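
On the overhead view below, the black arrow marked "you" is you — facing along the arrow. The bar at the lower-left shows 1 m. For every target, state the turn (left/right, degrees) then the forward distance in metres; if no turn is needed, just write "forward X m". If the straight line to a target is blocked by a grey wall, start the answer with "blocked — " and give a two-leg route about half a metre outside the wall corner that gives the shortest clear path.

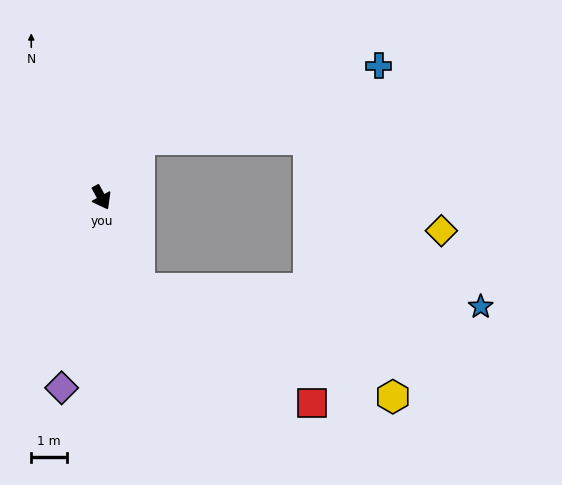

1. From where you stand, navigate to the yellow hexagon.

blocked — turn right 6°, forward 2.8 m, then turn left 44°, forward 7.7 m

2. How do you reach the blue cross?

blocked — turn left 118°, forward 1.9 m, then turn right 39°, forward 7.0 m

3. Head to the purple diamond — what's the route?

turn right 40°, forward 5.4 m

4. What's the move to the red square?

blocked — turn right 6°, forward 2.8 m, then turn left 34°, forward 5.8 m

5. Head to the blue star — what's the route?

blocked — turn right 6°, forward 2.8 m, then turn left 64°, forward 9.5 m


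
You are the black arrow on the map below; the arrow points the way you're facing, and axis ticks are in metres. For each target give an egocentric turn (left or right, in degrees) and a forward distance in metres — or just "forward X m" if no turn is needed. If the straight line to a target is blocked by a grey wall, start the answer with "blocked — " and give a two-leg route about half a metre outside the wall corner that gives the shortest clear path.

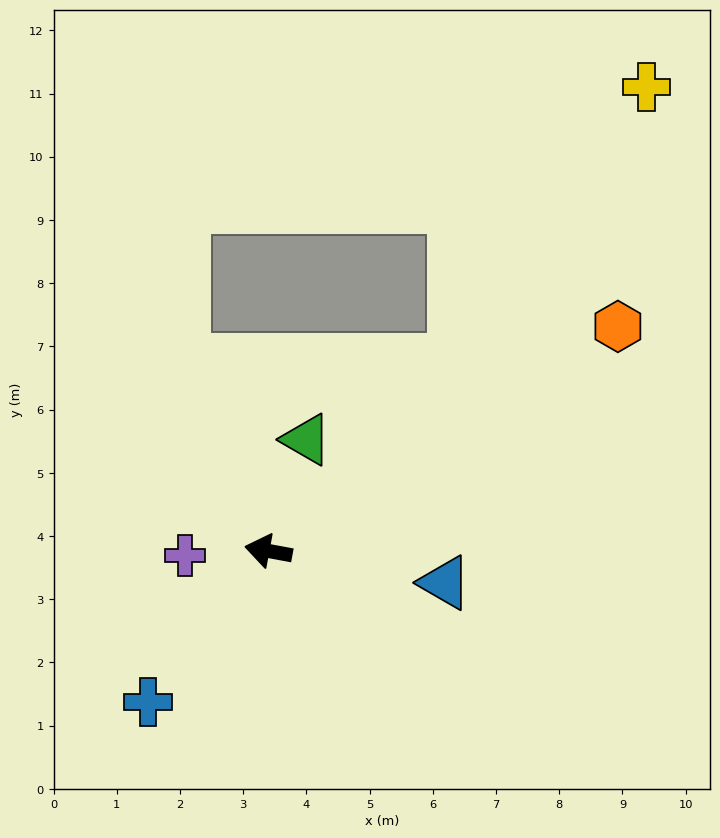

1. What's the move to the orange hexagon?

turn right 137°, forward 6.6 m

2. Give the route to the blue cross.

turn left 62°, forward 3.1 m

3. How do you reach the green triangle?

turn right 98°, forward 1.9 m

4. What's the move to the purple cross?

turn left 14°, forward 1.3 m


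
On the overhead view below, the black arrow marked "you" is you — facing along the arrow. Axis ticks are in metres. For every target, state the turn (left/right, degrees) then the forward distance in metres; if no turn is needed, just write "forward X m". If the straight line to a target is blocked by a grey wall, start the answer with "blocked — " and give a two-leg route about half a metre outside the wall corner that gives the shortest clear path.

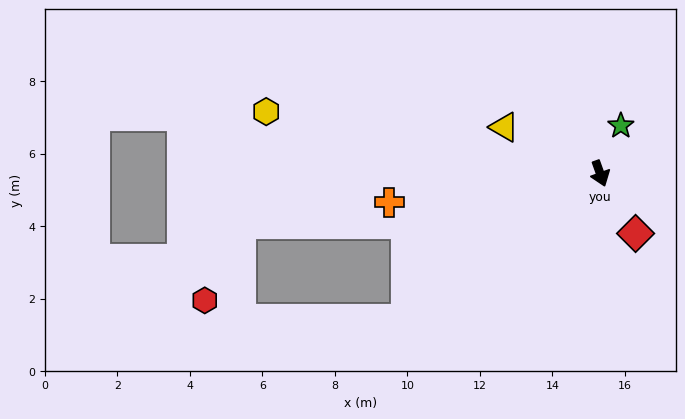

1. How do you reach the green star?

turn left 137°, forward 1.4 m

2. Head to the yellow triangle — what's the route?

turn right 136°, forward 2.9 m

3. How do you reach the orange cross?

turn right 102°, forward 5.9 m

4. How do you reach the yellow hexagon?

turn right 120°, forward 9.4 m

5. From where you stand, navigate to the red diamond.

turn left 11°, forward 1.9 m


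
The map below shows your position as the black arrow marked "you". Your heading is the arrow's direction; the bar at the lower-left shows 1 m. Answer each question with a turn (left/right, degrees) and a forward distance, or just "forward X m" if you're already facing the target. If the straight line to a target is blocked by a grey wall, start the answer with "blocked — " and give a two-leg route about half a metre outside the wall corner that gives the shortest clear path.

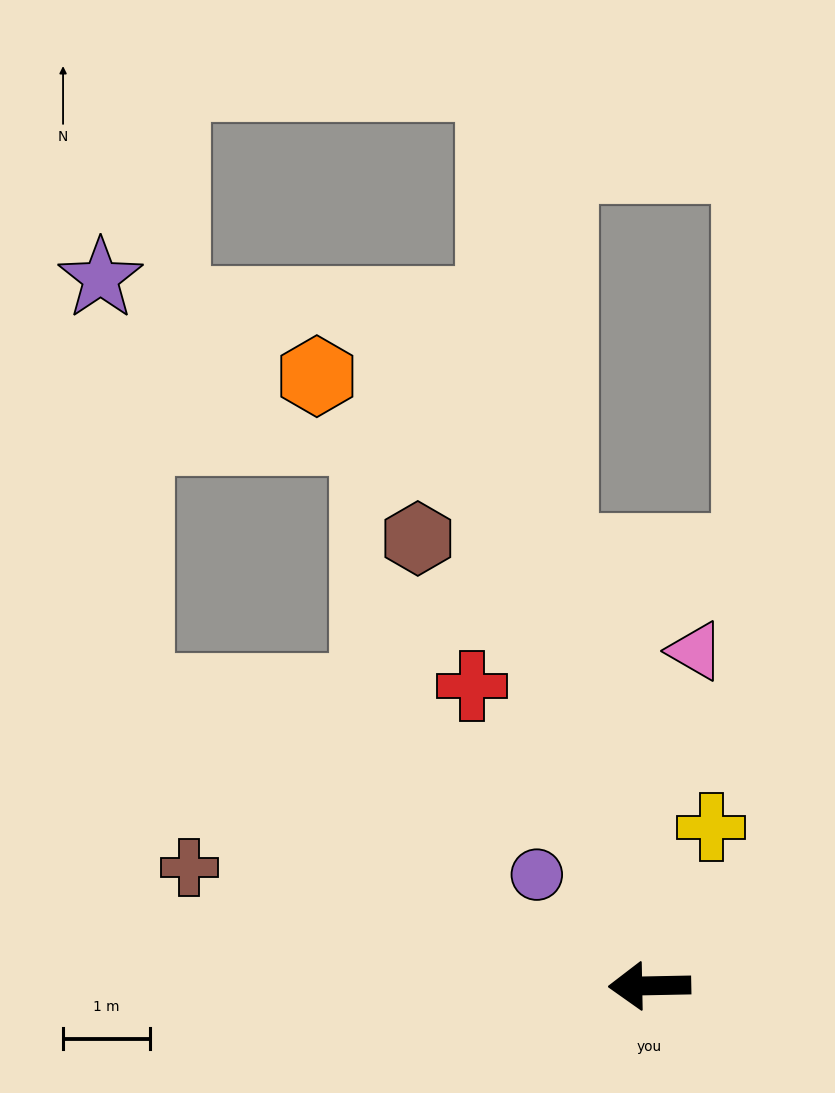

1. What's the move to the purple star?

blocked — turn right 31°, forward 6.8 m, then turn right 55°, forward 4.8 m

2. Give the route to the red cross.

turn right 60°, forward 4.0 m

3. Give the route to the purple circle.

turn right 46°, forward 1.8 m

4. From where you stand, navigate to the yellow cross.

turn right 112°, forward 2.0 m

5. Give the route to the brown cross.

turn right 16°, forward 5.5 m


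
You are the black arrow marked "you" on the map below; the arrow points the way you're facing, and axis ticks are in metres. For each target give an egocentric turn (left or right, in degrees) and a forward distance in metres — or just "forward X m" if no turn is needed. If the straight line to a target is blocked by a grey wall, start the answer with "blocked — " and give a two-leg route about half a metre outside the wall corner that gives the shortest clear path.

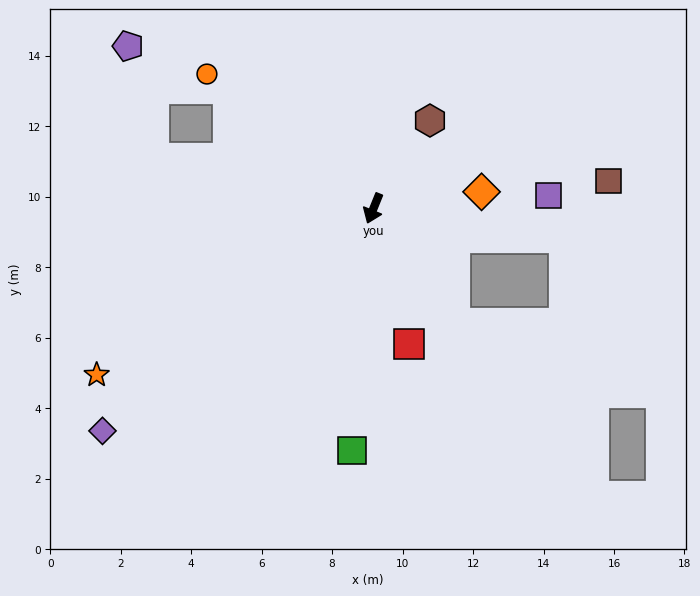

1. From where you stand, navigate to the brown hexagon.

turn left 169°, forward 3.0 m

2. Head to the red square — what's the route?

turn left 37°, forward 4.0 m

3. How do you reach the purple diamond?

turn right 29°, forward 10.0 m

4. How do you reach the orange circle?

turn right 107°, forward 6.1 m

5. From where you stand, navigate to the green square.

turn left 17°, forward 6.9 m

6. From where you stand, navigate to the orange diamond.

turn left 121°, forward 3.1 m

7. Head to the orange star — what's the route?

turn right 37°, forward 9.2 m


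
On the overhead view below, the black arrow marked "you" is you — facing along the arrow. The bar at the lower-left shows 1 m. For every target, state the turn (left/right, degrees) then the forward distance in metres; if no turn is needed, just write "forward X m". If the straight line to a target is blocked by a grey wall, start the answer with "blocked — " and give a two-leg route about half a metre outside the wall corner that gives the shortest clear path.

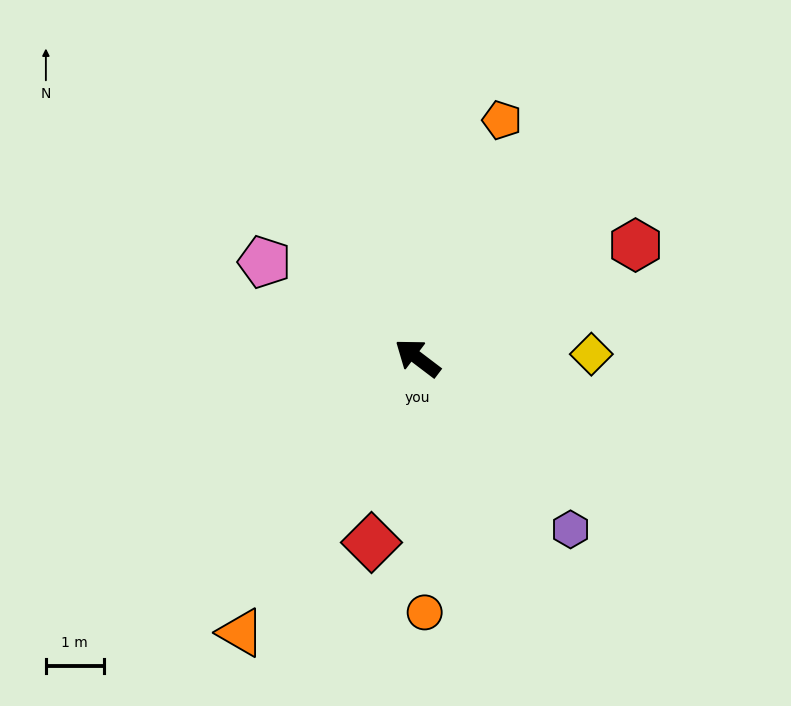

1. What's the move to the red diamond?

turn left 113°, forward 3.3 m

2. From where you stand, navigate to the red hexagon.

turn right 115°, forward 4.2 m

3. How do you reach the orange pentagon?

turn right 72°, forward 4.4 m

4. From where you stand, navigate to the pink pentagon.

turn left 5°, forward 3.1 m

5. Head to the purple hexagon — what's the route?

turn left 169°, forward 4.0 m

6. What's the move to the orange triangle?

turn left 94°, forward 5.6 m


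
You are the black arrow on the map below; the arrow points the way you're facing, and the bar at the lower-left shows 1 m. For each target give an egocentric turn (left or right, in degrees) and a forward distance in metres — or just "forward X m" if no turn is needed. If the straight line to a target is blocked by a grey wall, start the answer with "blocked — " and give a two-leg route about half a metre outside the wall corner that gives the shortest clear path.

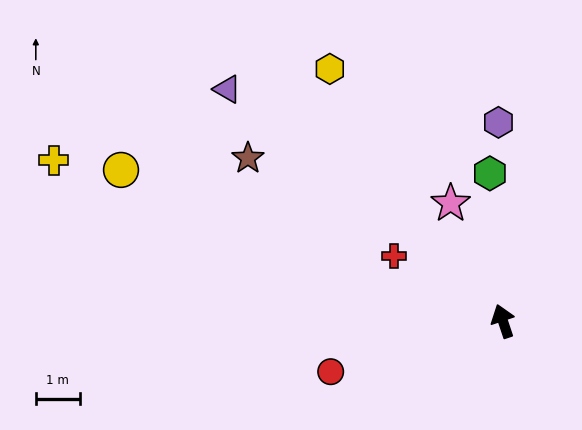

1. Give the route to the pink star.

turn left 5°, forward 2.9 m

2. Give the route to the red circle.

turn left 88°, forward 4.1 m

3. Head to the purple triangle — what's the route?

turn left 31°, forward 8.2 m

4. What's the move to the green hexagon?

turn right 13°, forward 3.4 m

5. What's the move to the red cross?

turn left 41°, forward 2.9 m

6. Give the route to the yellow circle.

turn left 50°, forward 9.4 m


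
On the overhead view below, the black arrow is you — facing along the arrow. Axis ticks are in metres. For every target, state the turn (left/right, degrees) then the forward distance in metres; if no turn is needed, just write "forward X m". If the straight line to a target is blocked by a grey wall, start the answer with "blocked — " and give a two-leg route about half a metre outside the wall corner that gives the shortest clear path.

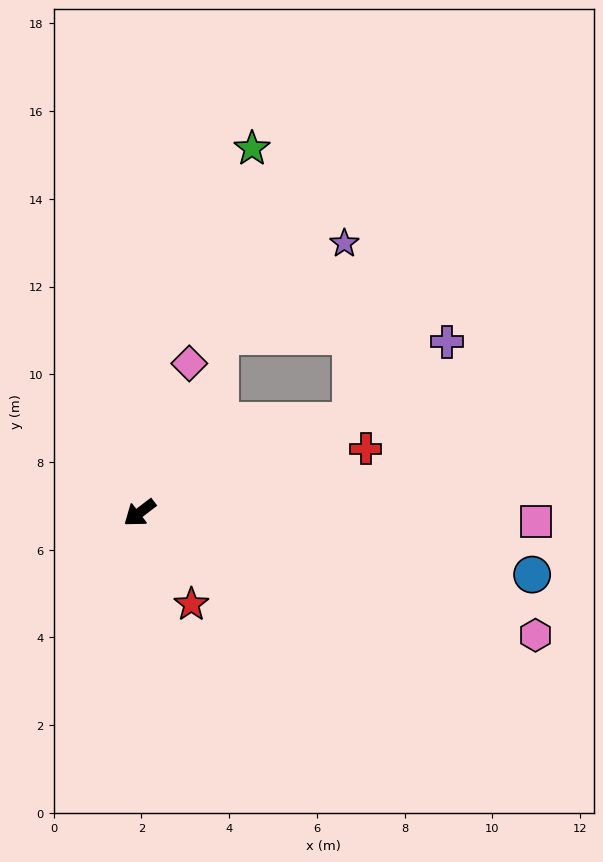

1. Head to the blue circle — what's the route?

turn left 134°, forward 9.1 m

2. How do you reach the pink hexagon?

turn left 125°, forward 9.4 m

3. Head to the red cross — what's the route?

turn left 158°, forward 5.4 m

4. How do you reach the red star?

turn left 82°, forward 2.4 m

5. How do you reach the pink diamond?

turn right 146°, forward 3.6 m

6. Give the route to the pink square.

turn left 141°, forward 9.0 m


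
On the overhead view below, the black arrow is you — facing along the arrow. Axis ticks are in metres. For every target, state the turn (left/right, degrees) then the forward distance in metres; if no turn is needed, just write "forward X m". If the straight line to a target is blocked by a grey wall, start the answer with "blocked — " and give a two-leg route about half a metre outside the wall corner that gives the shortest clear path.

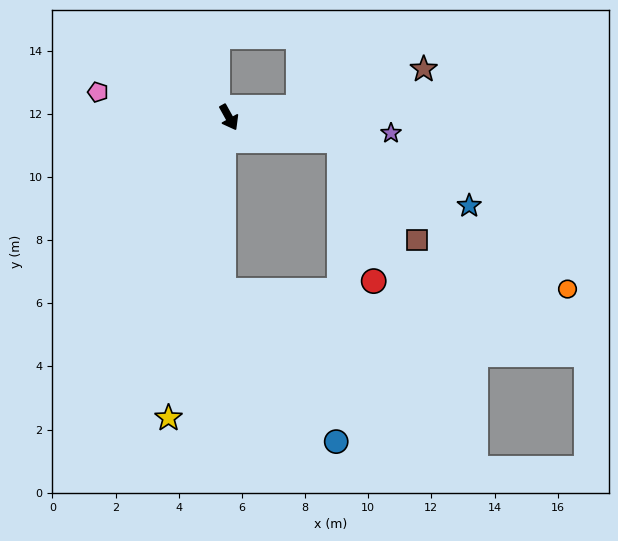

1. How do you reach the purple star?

turn left 55°, forward 5.2 m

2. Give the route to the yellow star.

turn right 40°, forward 9.7 m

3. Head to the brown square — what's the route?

blocked — turn left 49°, forward 3.6 m, then turn right 40°, forward 4.0 m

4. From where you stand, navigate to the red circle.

blocked — turn left 49°, forward 3.6 m, then turn right 65°, forward 4.6 m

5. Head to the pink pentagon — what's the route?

turn right 130°, forward 4.2 m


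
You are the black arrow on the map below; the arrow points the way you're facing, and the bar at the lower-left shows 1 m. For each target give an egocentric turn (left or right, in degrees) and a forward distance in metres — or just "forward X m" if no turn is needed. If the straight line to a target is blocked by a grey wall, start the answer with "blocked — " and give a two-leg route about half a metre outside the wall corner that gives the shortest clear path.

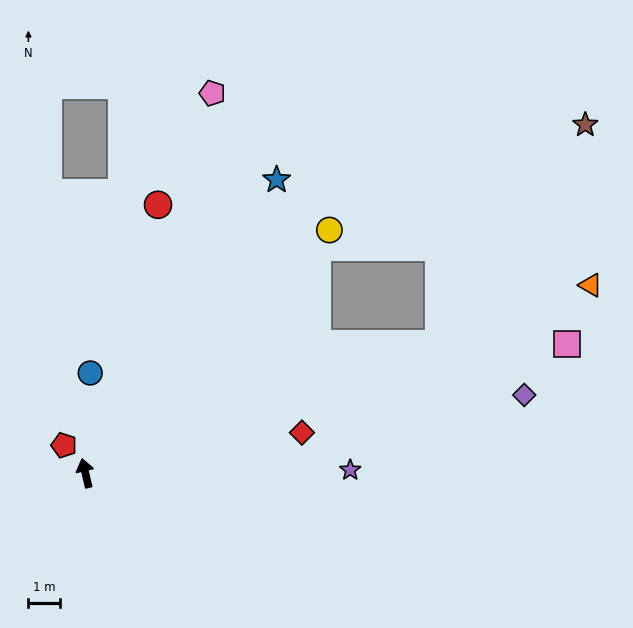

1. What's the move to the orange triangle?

turn right 83°, forward 16.9 m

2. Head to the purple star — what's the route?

turn right 102°, forward 8.3 m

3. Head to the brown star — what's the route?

blocked — turn right 83°, forward 11.8 m, then turn left 36°, forward 8.3 m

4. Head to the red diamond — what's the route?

turn right 93°, forward 6.9 m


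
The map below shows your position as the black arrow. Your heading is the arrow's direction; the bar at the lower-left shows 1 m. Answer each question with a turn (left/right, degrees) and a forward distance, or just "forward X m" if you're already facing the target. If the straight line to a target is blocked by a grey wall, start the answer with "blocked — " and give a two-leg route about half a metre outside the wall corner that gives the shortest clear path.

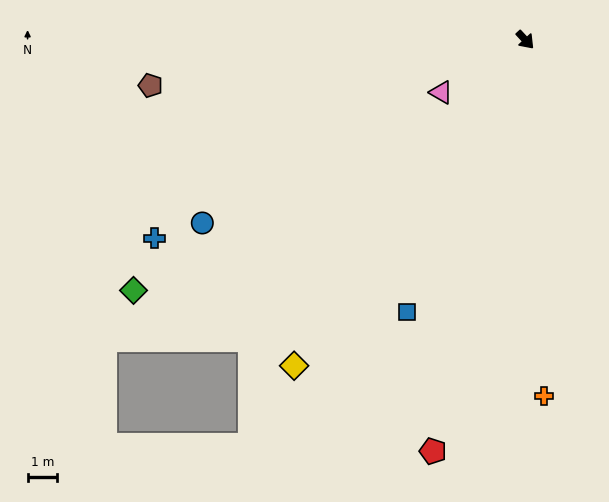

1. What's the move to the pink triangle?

turn right 101°, forward 3.3 m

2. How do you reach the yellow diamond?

turn right 78°, forward 13.4 m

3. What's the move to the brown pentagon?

turn right 126°, forward 12.7 m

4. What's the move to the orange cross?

turn right 40°, forward 12.0 m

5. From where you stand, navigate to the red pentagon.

turn right 55°, forward 14.2 m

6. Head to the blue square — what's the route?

turn right 66°, forward 10.0 m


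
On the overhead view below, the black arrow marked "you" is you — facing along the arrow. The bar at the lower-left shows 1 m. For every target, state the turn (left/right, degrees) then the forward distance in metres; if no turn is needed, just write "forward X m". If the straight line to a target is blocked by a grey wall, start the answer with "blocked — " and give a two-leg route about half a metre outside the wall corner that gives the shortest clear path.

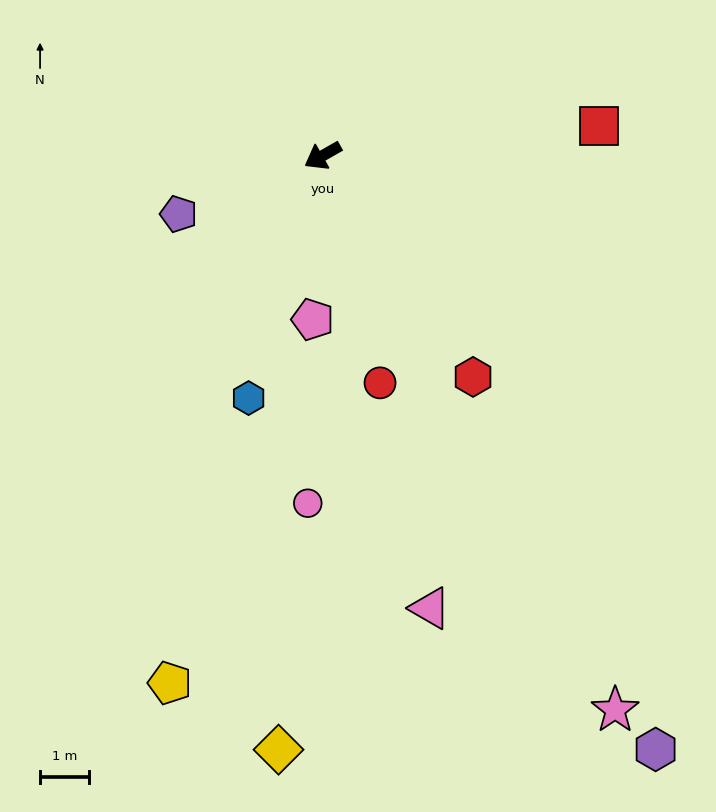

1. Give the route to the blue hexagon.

turn left 43°, forward 5.2 m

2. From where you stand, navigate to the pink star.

turn left 88°, forward 12.7 m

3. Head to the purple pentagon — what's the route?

turn right 8°, forward 3.2 m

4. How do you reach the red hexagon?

turn left 95°, forward 5.4 m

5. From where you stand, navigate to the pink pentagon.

turn left 57°, forward 3.3 m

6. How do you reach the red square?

turn left 157°, forward 5.6 m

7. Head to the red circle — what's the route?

turn left 75°, forward 4.8 m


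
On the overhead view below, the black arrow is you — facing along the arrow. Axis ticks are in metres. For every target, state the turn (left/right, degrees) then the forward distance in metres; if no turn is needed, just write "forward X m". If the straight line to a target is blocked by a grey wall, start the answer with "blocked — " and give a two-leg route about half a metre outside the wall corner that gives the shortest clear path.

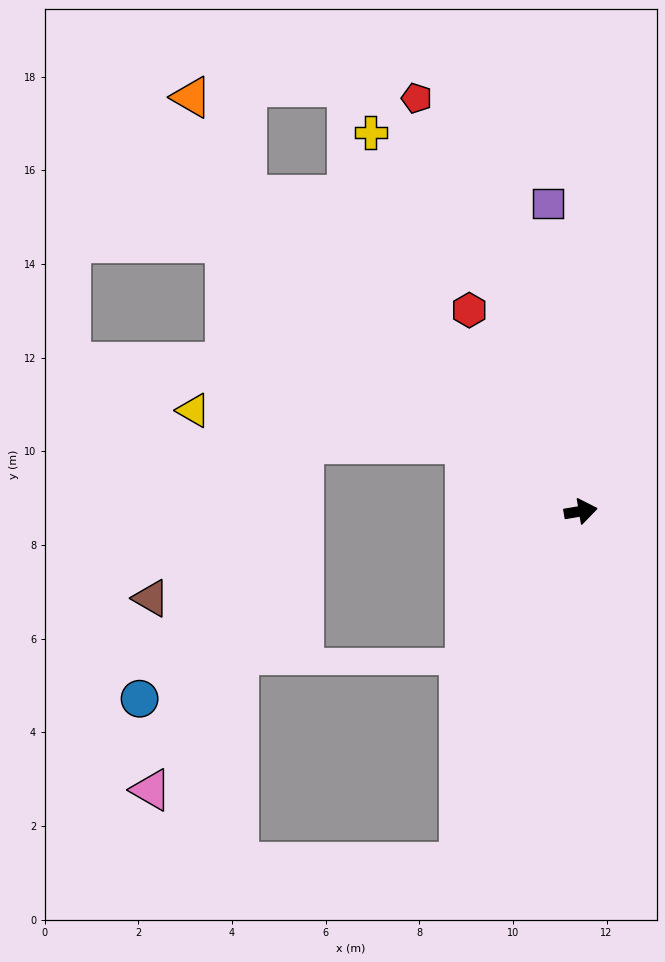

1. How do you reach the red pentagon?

turn left 102°, forward 9.5 m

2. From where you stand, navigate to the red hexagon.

turn left 109°, forward 4.9 m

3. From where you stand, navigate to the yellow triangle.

blocked — turn left 140°, forward 2.9 m, then turn left 23°, forward 5.8 m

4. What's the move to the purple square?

turn left 87°, forward 6.6 m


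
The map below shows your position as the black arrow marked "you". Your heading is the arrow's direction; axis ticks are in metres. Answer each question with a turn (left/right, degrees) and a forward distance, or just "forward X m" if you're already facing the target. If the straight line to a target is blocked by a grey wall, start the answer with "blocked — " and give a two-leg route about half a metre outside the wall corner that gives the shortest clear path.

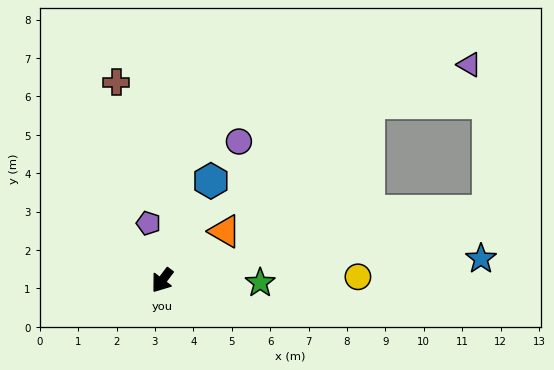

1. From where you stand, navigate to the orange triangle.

turn left 165°, forward 2.1 m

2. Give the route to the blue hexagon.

turn right 169°, forward 2.9 m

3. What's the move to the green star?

turn left 126°, forward 2.6 m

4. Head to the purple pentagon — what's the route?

turn right 130°, forward 1.5 m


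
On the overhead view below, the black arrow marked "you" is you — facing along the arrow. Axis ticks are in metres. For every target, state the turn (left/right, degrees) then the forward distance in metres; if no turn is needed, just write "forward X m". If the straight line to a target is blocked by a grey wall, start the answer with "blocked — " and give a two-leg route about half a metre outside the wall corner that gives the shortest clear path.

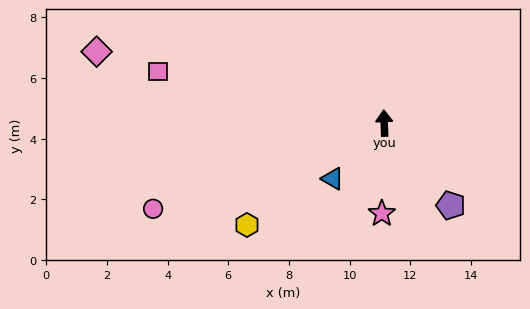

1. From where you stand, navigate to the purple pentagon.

turn right 143°, forward 3.5 m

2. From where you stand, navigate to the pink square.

turn left 75°, forward 7.6 m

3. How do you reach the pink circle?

turn left 108°, forward 8.1 m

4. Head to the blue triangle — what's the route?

turn left 135°, forward 2.5 m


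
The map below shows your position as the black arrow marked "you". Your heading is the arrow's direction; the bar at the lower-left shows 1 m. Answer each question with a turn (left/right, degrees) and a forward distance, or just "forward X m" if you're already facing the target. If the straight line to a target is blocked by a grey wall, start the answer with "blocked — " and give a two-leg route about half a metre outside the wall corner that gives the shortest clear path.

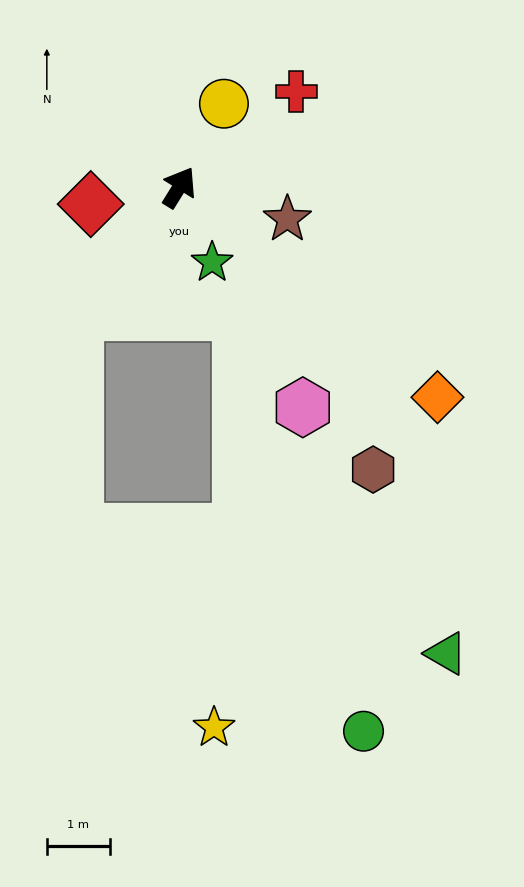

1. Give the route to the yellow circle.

turn left 4°, forward 1.5 m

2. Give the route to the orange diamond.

turn right 97°, forward 5.3 m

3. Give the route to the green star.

turn right 125°, forward 1.3 m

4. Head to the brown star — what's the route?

turn right 75°, forward 1.8 m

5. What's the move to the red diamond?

turn left 133°, forward 1.4 m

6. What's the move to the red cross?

turn right 19°, forward 2.4 m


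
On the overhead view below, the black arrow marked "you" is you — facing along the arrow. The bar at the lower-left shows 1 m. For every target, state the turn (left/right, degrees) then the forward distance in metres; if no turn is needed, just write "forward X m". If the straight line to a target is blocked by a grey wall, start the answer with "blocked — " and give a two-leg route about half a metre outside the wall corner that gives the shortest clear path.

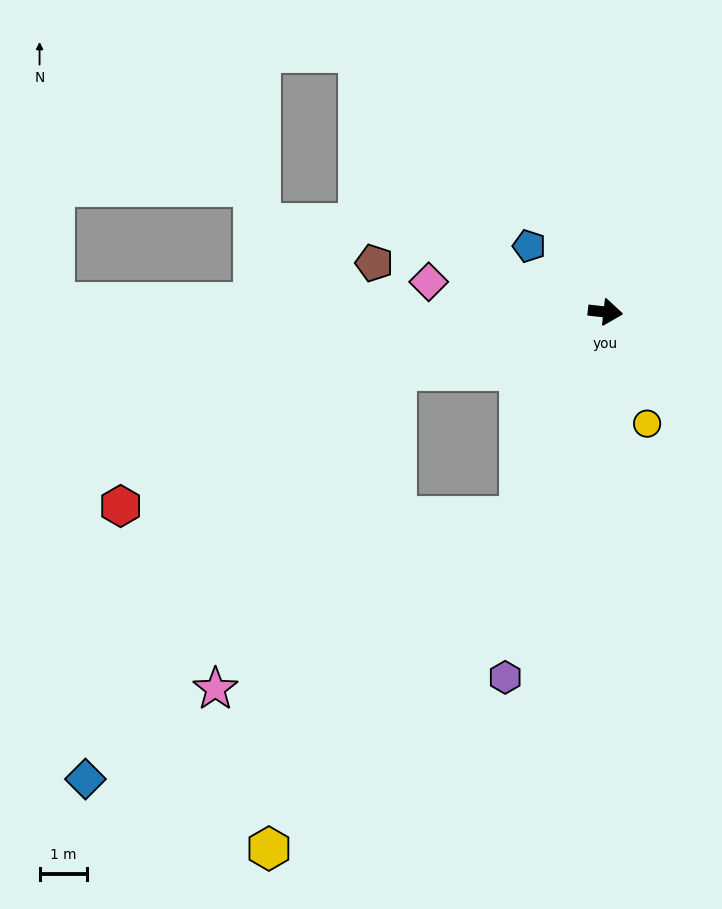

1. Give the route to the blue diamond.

blocked — turn right 158°, forward 4.6 m, then turn left 37°, forward 10.8 m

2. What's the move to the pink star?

blocked — turn right 106°, forward 4.7 m, then turn right 38°, forward 7.3 m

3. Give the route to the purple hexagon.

turn right 99°, forward 8.0 m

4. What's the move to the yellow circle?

turn right 63°, forward 2.5 m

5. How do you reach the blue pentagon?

turn left 146°, forward 2.1 m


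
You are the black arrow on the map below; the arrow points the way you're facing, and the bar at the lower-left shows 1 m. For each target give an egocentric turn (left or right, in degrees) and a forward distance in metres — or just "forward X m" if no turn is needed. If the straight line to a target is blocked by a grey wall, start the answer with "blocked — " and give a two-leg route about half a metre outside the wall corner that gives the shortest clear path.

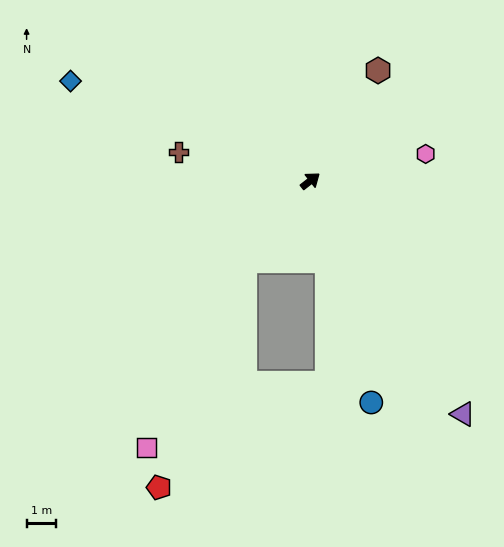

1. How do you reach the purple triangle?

turn right 95°, forward 9.4 m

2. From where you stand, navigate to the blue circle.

turn right 113°, forward 7.8 m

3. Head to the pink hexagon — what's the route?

turn right 25°, forward 4.0 m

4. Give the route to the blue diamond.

turn left 119°, forward 8.8 m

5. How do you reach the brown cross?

turn left 130°, forward 4.6 m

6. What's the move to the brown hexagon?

turn left 20°, forward 4.4 m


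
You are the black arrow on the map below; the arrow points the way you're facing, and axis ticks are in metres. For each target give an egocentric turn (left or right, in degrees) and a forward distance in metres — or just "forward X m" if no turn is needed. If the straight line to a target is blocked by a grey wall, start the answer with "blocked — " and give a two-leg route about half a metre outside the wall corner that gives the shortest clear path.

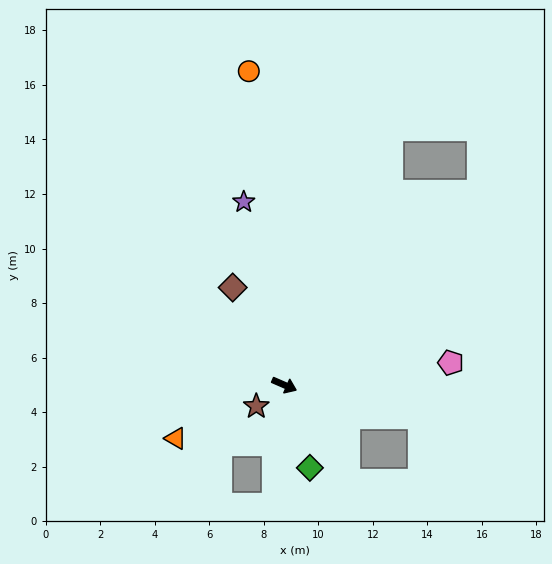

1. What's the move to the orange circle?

turn left 120°, forward 11.6 m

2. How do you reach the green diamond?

turn right 49°, forward 3.2 m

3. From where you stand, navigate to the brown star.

turn right 119°, forward 1.3 m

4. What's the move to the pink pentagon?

turn left 31°, forward 6.2 m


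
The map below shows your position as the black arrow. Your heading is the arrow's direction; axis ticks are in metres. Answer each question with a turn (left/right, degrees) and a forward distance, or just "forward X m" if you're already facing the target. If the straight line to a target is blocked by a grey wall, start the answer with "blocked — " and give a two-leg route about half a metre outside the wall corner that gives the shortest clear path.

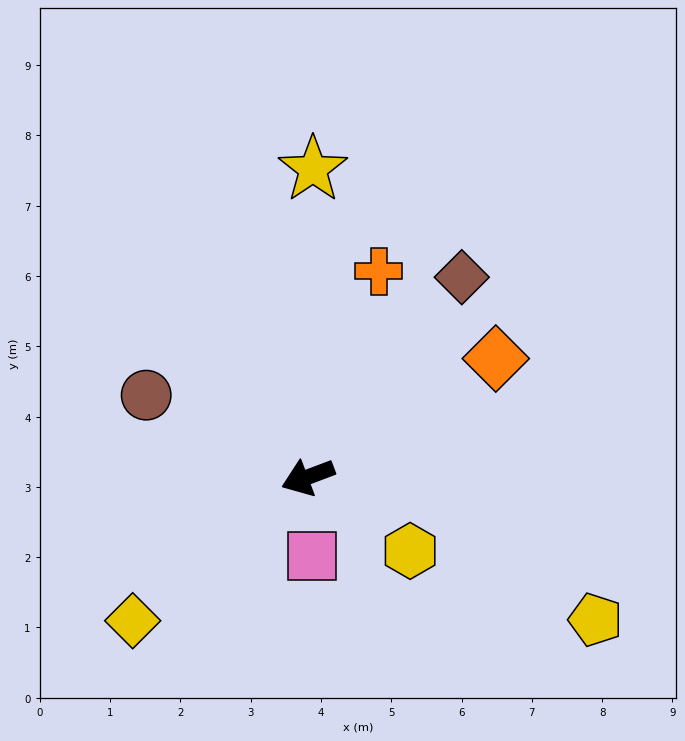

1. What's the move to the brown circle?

turn right 48°, forward 2.6 m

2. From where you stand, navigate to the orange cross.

turn right 130°, forward 3.1 m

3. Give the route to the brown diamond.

turn right 148°, forward 3.6 m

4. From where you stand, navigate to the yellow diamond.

turn left 19°, forward 3.2 m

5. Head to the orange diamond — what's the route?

turn right 168°, forward 3.2 m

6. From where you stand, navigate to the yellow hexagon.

turn left 123°, forward 1.8 m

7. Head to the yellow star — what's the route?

turn right 112°, forward 4.4 m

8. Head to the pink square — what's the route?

turn left 72°, forward 1.1 m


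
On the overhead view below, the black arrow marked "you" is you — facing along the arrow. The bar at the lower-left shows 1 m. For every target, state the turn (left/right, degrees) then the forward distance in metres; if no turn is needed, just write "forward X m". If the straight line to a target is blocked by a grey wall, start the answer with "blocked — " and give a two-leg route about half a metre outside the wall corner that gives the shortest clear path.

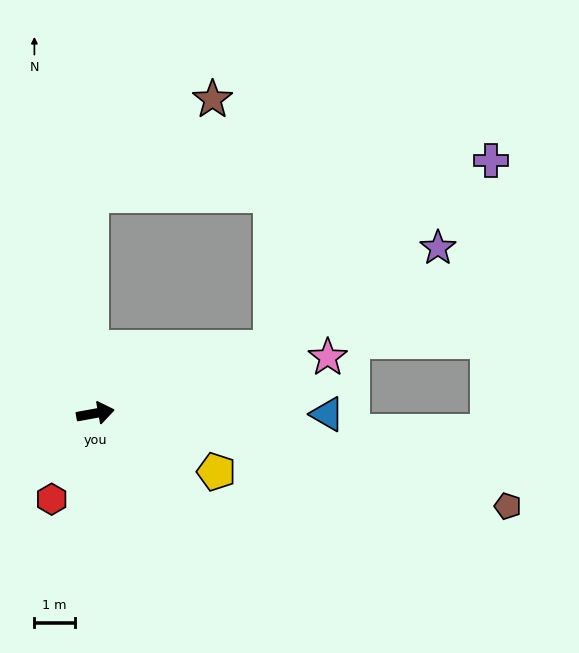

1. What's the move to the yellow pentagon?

turn right 36°, forward 3.3 m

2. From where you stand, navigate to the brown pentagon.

turn right 23°, forward 10.5 m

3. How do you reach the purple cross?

blocked — turn left 10°, forward 4.6 m, then turn left 20°, forward 7.2 m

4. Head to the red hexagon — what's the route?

turn right 127°, forward 2.4 m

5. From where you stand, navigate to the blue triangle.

turn right 11°, forward 5.7 m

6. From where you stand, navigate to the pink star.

turn left 3°, forward 5.9 m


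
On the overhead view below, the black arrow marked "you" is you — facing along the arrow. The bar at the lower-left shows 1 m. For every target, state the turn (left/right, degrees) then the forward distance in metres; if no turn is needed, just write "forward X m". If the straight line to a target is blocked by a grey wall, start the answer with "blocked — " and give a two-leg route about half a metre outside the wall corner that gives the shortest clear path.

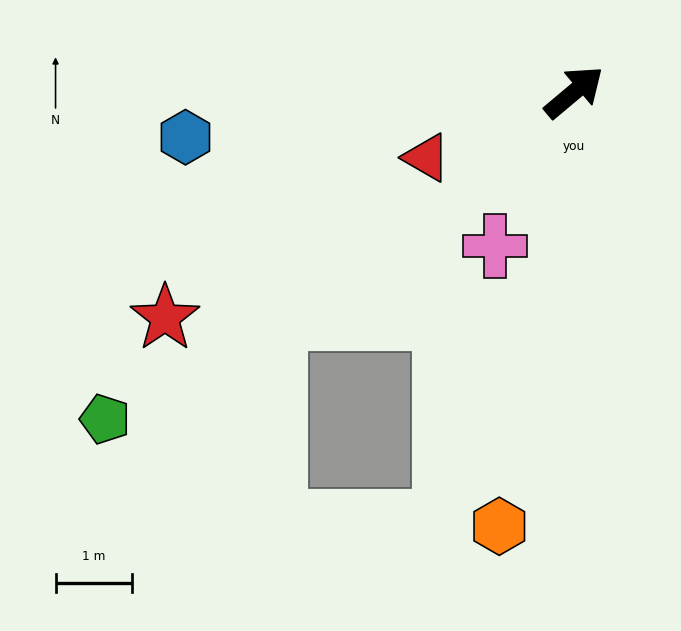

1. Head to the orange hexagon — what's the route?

turn right 140°, forward 5.8 m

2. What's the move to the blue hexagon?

turn left 147°, forward 5.1 m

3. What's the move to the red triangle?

turn left 164°, forward 2.1 m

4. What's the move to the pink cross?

turn right 157°, forward 2.3 m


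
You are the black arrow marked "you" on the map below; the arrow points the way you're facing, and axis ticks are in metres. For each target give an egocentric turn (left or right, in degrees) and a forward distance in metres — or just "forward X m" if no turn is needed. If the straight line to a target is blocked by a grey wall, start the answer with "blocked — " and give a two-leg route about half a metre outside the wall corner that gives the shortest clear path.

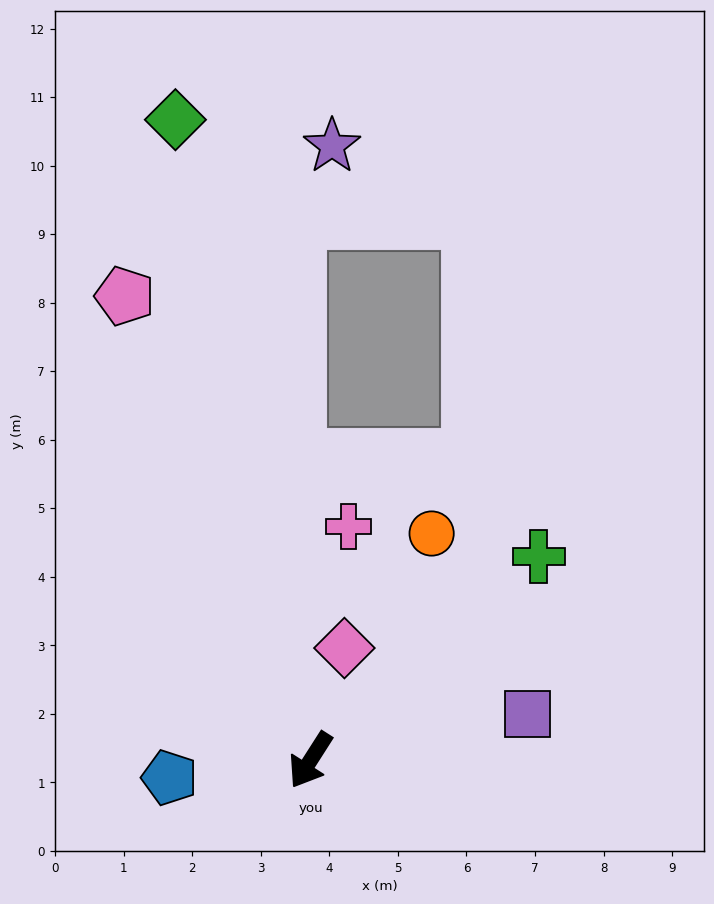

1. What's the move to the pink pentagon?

turn right 126°, forward 7.3 m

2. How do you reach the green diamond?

turn right 136°, forward 9.6 m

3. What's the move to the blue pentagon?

turn right 50°, forward 2.1 m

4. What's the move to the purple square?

turn left 135°, forward 3.2 m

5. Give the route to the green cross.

turn left 164°, forward 4.5 m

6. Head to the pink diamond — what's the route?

turn right 164°, forward 1.7 m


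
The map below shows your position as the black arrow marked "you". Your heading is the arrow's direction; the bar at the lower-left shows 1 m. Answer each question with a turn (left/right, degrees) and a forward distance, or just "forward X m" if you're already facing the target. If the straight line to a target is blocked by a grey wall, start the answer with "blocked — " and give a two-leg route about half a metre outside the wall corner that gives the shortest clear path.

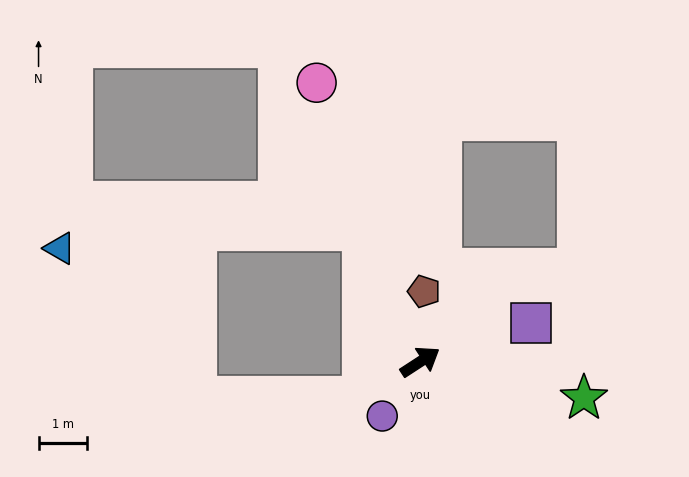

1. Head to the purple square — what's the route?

turn right 14°, forward 2.4 m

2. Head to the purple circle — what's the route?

turn right 158°, forward 1.4 m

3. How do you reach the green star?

turn right 46°, forward 3.4 m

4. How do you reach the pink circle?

turn left 77°, forward 6.1 m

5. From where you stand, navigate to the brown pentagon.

turn left 54°, forward 1.4 m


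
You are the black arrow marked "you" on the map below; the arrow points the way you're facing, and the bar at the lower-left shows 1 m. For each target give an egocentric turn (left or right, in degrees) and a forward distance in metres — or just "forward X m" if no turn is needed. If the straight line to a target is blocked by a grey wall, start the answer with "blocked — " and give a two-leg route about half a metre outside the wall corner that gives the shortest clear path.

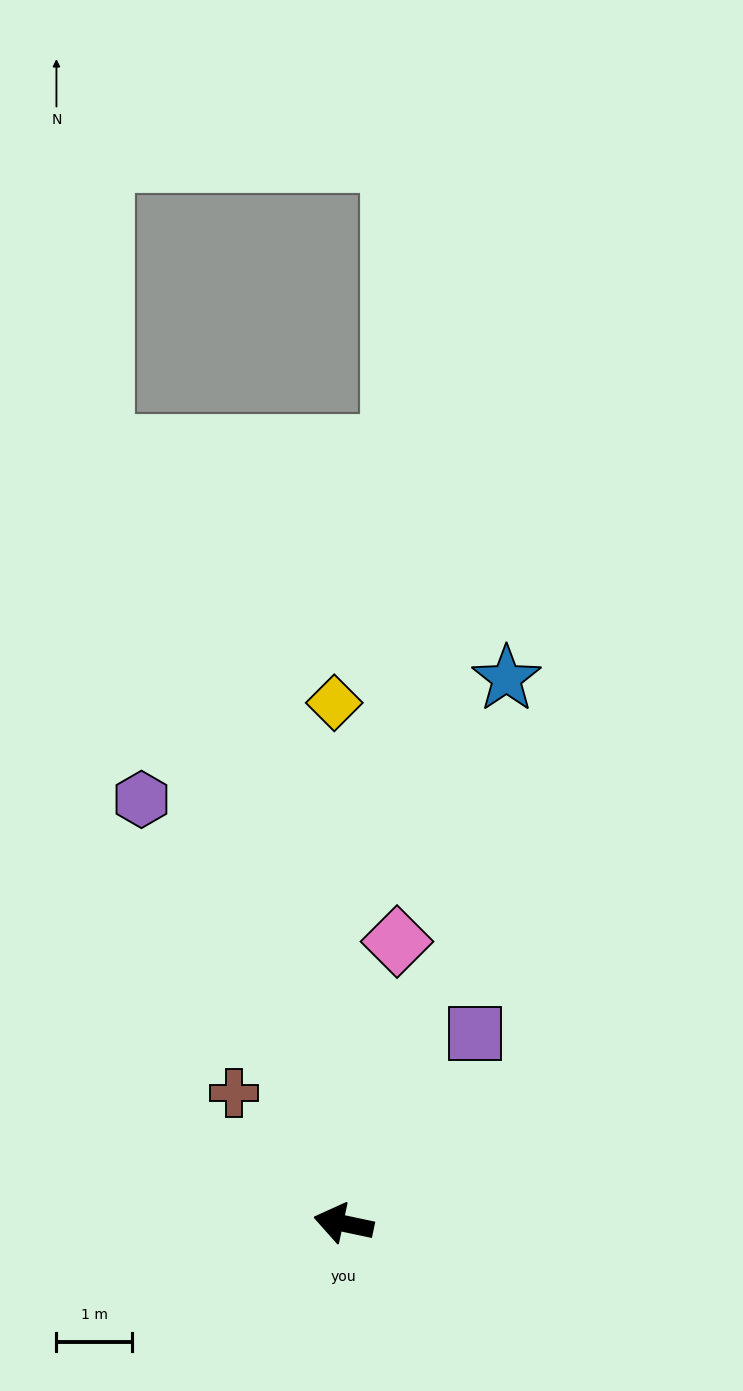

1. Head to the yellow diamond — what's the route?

turn right 77°, forward 6.9 m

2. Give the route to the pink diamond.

turn right 89°, forward 3.8 m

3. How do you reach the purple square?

turn right 113°, forward 3.1 m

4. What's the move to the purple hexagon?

turn right 53°, forward 6.2 m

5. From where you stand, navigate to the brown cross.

turn right 38°, forward 2.3 m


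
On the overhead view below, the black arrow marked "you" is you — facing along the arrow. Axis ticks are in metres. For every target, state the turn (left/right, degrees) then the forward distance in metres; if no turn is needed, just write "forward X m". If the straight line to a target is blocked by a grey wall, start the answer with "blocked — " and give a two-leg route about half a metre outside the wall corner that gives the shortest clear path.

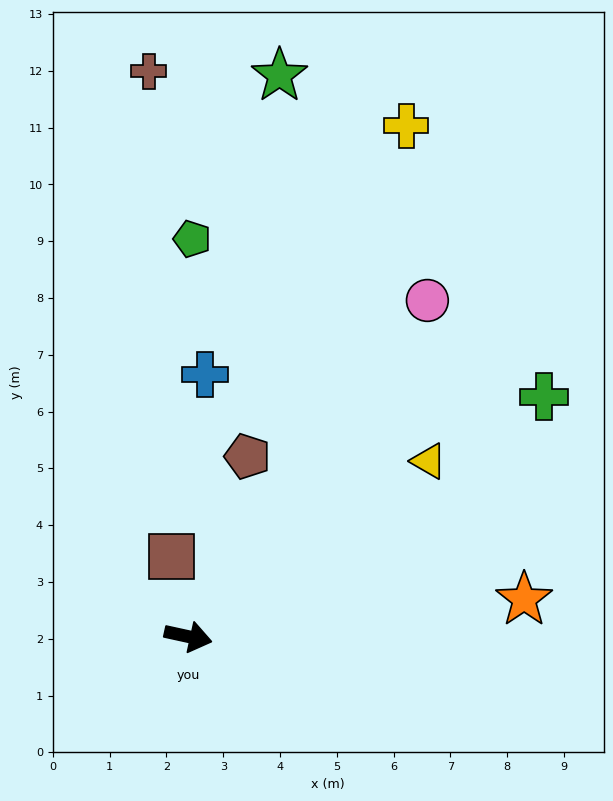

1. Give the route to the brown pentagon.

turn left 84°, forward 3.3 m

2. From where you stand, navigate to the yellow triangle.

turn left 48°, forward 5.2 m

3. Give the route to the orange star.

turn left 19°, forward 6.0 m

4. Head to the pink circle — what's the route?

turn left 67°, forward 7.3 m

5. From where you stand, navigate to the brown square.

turn left 114°, forward 1.4 m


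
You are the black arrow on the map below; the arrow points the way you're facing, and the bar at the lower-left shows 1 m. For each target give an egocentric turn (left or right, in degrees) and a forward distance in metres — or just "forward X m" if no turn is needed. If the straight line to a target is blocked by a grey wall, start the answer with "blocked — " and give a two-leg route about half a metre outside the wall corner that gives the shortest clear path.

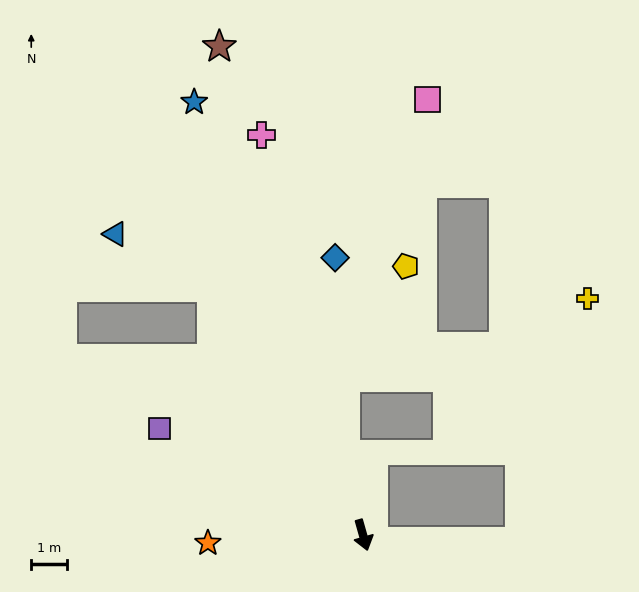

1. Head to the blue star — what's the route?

turn right 175°, forward 13.2 m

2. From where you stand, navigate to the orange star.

turn right 103°, forward 4.4 m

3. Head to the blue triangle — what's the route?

blocked — turn right 165°, forward 8.2 m, then turn left 31°, forward 3.1 m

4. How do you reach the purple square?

turn right 133°, forward 6.5 m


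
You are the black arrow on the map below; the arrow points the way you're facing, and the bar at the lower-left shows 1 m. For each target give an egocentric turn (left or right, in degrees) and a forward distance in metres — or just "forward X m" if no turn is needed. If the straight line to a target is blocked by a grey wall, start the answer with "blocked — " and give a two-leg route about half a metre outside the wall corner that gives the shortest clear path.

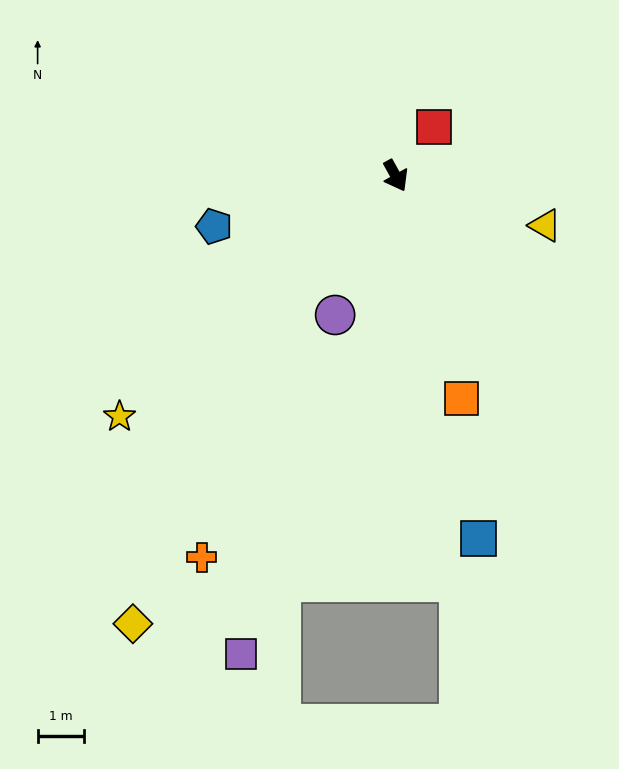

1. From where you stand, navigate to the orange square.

turn right 13°, forward 5.0 m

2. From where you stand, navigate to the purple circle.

turn right 52°, forward 3.3 m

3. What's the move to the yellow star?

turn right 78°, forward 7.9 m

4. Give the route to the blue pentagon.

turn right 103°, forward 4.1 m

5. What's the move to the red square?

turn left 113°, forward 1.3 m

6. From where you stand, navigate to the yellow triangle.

turn left 43°, forward 3.4 m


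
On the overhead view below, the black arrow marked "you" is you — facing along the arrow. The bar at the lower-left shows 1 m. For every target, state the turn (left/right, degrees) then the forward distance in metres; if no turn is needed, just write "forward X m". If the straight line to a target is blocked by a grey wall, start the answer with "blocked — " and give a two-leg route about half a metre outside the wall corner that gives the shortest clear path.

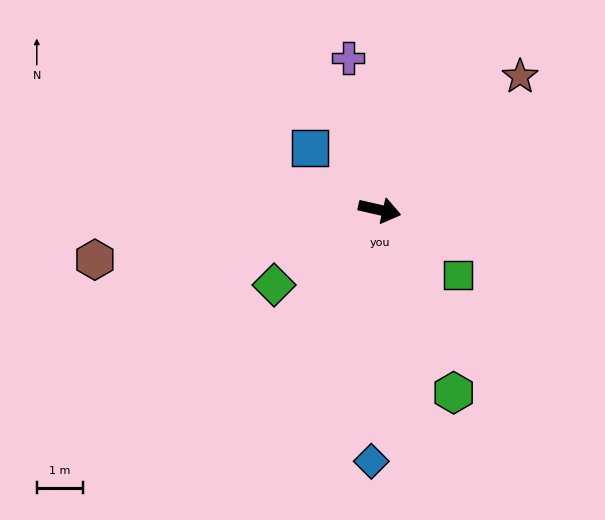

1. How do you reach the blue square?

turn left 151°, forward 2.0 m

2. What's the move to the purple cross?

turn left 115°, forward 3.3 m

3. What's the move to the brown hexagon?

turn right 157°, forward 6.2 m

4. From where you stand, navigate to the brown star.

turn left 56°, forward 4.2 m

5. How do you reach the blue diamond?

turn right 79°, forward 5.4 m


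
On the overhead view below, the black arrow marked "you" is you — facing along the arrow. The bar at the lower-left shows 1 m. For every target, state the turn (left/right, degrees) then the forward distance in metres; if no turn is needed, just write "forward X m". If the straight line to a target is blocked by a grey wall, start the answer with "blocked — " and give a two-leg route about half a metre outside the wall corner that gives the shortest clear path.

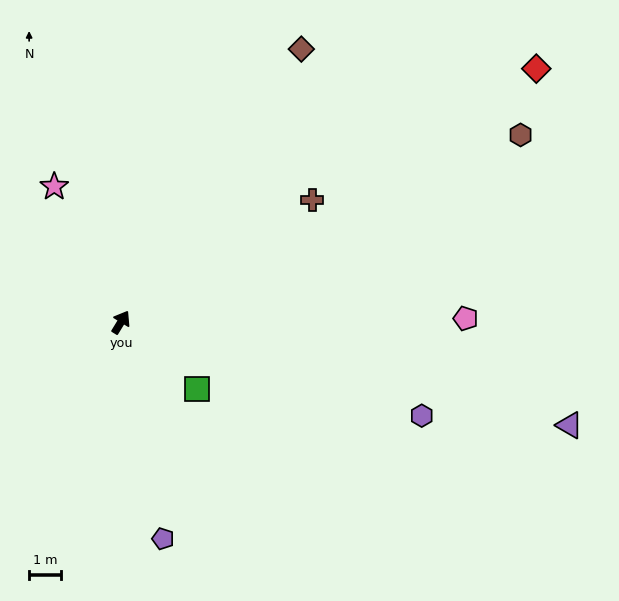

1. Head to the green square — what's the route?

turn right 100°, forward 3.2 m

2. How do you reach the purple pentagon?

turn right 138°, forward 7.0 m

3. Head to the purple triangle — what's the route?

turn right 72°, forward 14.6 m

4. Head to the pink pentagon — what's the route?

turn right 58°, forward 10.9 m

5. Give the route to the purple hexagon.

turn right 76°, forward 10.0 m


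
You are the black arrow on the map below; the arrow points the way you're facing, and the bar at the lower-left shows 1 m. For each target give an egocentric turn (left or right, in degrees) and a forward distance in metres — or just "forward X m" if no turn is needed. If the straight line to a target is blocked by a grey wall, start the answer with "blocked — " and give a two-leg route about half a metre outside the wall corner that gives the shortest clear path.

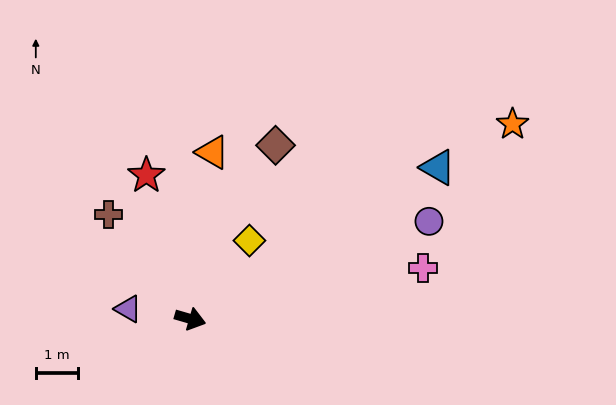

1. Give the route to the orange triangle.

turn left 99°, forward 4.0 m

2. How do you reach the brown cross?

turn left 144°, forward 3.2 m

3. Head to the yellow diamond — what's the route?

turn left 69°, forward 2.3 m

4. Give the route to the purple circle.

turn left 38°, forward 6.2 m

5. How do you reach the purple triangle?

turn right 173°, forward 1.5 m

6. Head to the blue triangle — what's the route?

turn left 48°, forward 6.9 m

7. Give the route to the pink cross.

turn left 29°, forward 5.7 m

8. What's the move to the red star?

turn left 123°, forward 3.6 m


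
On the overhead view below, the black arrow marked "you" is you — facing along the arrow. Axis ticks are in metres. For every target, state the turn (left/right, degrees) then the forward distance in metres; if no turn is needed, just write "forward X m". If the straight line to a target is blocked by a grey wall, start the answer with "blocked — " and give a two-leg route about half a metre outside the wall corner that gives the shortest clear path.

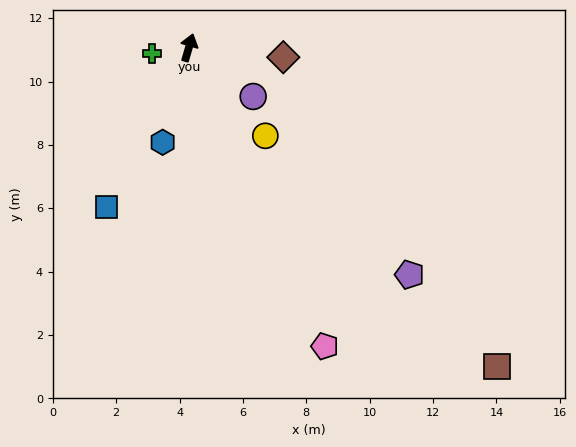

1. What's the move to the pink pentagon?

turn right 139°, forward 10.4 m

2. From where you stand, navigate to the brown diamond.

turn right 80°, forward 3.0 m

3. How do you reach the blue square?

turn left 169°, forward 5.7 m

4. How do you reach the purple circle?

turn right 111°, forward 2.5 m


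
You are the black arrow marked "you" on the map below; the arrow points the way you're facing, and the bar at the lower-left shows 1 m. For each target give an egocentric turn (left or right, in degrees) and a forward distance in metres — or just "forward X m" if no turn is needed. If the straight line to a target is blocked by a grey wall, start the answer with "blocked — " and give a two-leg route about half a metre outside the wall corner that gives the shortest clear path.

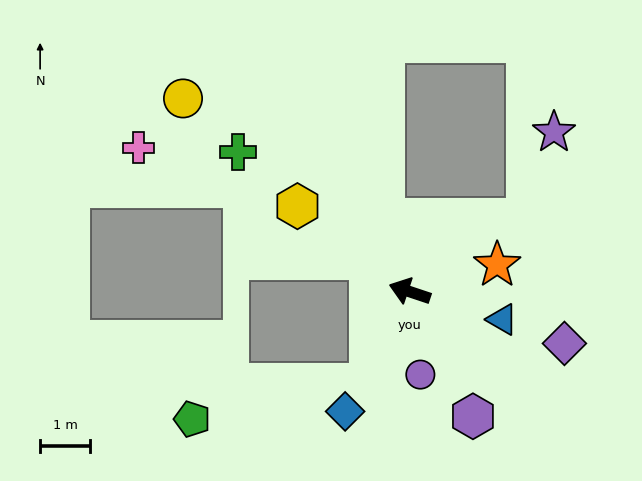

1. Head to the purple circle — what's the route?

turn left 116°, forward 1.7 m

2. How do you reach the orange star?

turn right 144°, forward 1.8 m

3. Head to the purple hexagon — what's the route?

turn left 135°, forward 2.8 m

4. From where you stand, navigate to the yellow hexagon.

turn right 19°, forward 2.8 m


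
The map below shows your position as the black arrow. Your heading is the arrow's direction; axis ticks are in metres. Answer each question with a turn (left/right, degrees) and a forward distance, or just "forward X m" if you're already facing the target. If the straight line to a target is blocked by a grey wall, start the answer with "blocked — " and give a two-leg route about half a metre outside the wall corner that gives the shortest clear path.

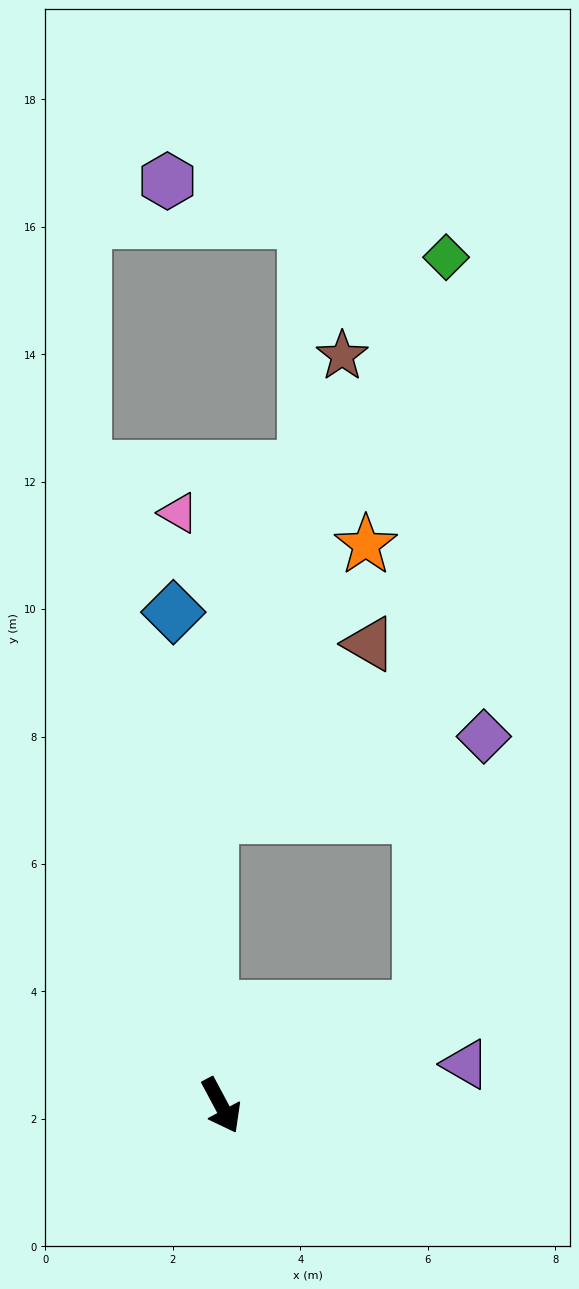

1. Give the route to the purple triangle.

turn left 71°, forward 3.9 m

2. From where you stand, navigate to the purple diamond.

blocked — turn left 88°, forward 3.5 m, then turn left 51°, forward 4.4 m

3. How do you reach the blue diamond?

turn left 157°, forward 7.8 m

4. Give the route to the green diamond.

blocked — turn left 88°, forward 3.5 m, then turn left 62°, forward 11.8 m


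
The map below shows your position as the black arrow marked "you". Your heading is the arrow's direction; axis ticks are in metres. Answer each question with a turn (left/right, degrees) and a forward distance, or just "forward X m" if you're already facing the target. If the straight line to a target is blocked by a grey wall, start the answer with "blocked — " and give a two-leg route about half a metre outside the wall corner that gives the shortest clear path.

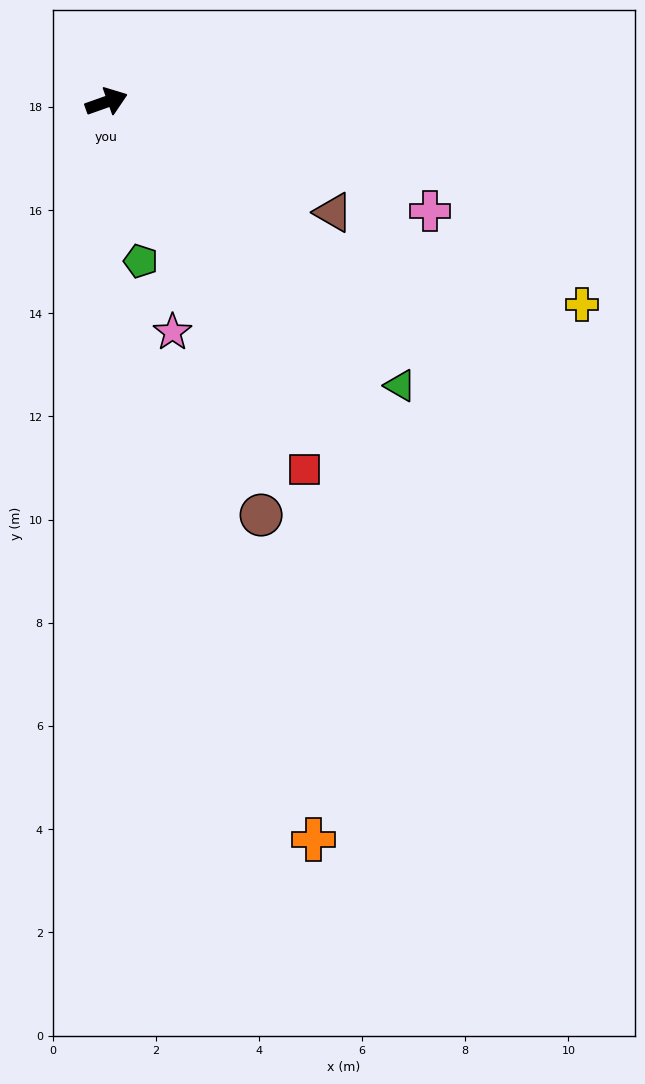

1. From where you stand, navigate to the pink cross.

turn right 38°, forward 6.6 m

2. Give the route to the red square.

turn right 81°, forward 8.1 m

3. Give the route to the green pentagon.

turn right 97°, forward 3.2 m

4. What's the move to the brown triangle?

turn right 46°, forward 4.9 m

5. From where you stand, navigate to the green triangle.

turn right 64°, forward 7.9 m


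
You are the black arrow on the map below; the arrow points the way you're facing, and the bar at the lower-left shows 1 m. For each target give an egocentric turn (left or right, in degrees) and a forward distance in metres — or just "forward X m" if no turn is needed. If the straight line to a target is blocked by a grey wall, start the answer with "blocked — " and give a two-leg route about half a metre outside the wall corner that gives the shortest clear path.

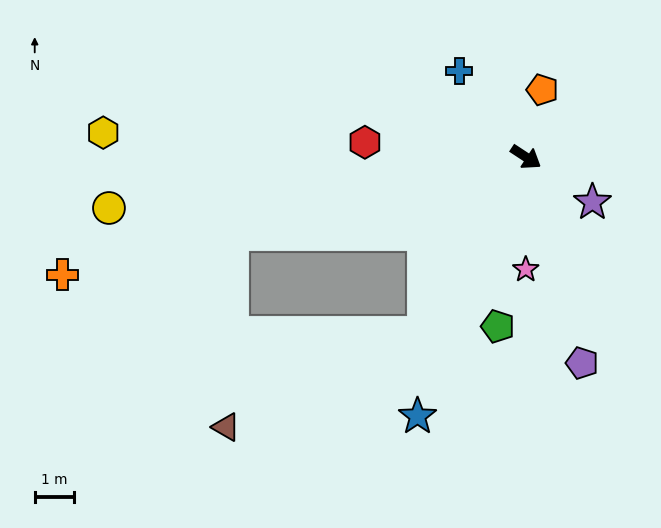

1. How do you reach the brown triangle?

blocked — turn right 87°, forward 5.2 m, then turn right 34°, forward 5.5 m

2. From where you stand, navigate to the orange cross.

turn right 132°, forward 12.1 m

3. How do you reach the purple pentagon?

turn right 41°, forward 5.4 m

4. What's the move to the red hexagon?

turn right 152°, forward 4.1 m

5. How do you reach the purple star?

forward 2.0 m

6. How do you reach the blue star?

turn right 79°, forward 7.1 m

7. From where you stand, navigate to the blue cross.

turn left 161°, forward 2.8 m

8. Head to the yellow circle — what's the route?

turn right 140°, forward 10.6 m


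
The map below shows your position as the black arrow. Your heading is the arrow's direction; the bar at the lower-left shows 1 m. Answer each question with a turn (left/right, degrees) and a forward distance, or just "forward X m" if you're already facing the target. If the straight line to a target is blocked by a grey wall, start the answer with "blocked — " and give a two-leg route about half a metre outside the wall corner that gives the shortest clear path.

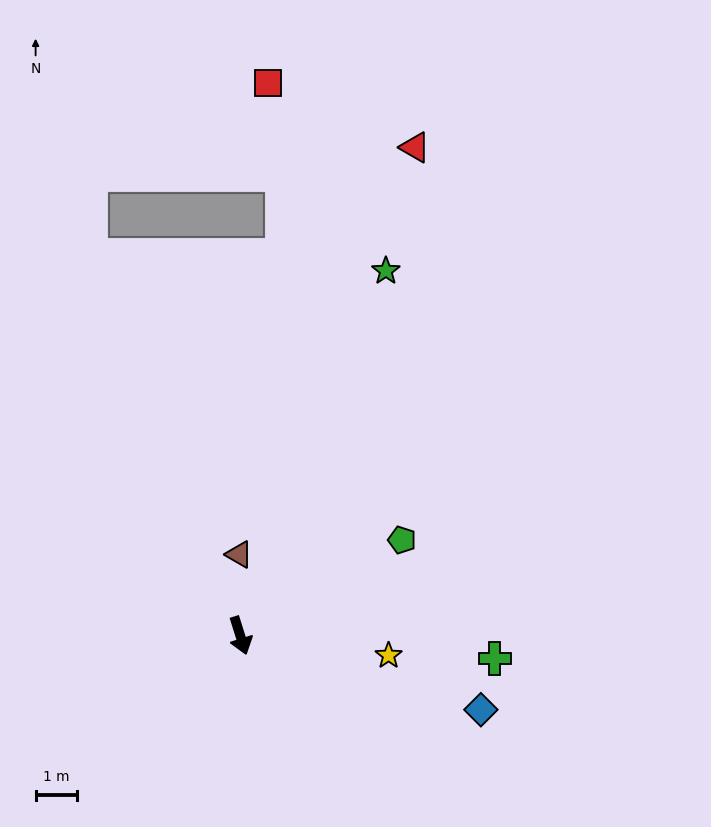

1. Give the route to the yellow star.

turn left 65°, forward 3.6 m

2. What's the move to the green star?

turn left 141°, forward 9.6 m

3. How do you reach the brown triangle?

turn left 163°, forward 2.0 m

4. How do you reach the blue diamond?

turn left 55°, forward 6.1 m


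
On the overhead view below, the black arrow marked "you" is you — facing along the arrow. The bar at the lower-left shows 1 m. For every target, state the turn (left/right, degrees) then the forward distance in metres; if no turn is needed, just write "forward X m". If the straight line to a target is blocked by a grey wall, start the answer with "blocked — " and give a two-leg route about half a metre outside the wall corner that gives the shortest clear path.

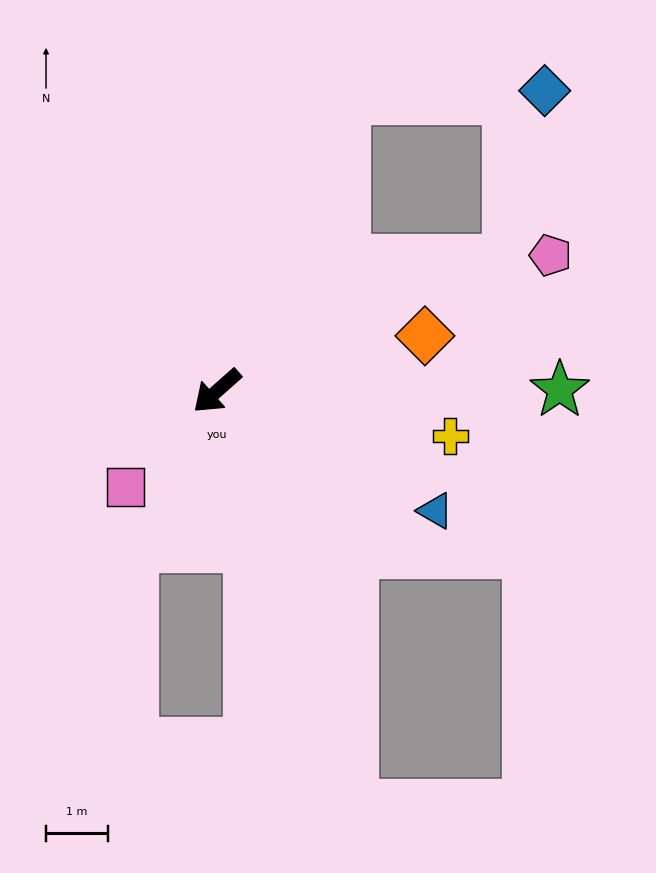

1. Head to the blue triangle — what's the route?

turn left 110°, forward 4.0 m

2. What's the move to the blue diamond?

blocked — turn right 155°, forward 5.1 m, then turn right 64°, forward 3.2 m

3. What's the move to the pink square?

turn left 5°, forward 2.1 m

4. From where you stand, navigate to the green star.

turn left 139°, forward 5.5 m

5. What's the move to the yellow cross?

turn left 128°, forward 3.8 m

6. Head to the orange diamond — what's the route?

turn left 153°, forward 3.5 m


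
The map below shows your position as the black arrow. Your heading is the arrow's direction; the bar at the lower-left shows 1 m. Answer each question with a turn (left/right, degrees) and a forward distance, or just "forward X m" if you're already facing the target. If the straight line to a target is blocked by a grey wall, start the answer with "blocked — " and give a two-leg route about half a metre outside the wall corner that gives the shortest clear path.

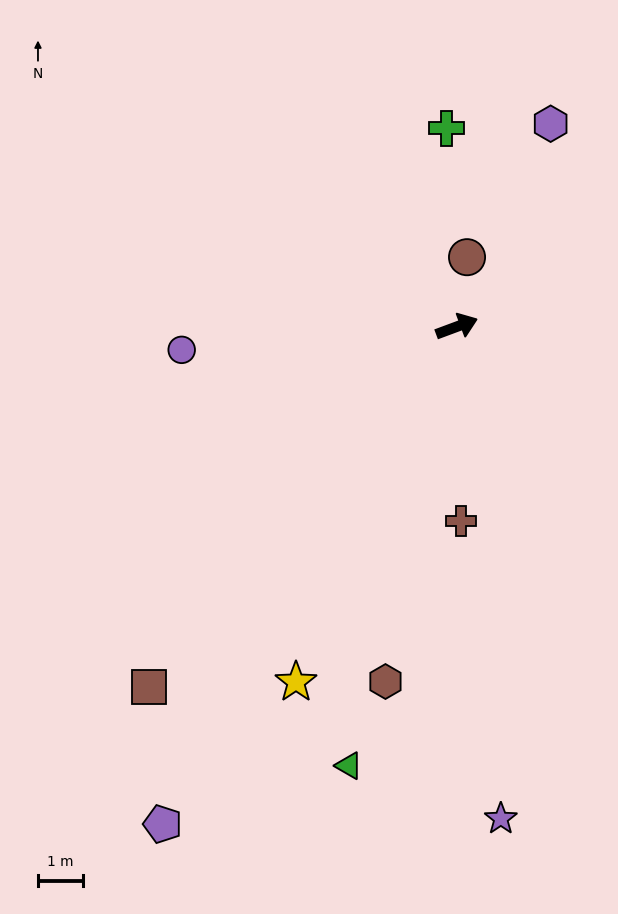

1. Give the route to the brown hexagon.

turn right 122°, forward 8.0 m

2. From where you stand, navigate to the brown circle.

turn left 61°, forward 1.6 m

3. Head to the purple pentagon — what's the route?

turn right 141°, forward 12.8 m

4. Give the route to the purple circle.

turn left 164°, forward 6.1 m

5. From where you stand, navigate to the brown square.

turn right 151°, forward 10.5 m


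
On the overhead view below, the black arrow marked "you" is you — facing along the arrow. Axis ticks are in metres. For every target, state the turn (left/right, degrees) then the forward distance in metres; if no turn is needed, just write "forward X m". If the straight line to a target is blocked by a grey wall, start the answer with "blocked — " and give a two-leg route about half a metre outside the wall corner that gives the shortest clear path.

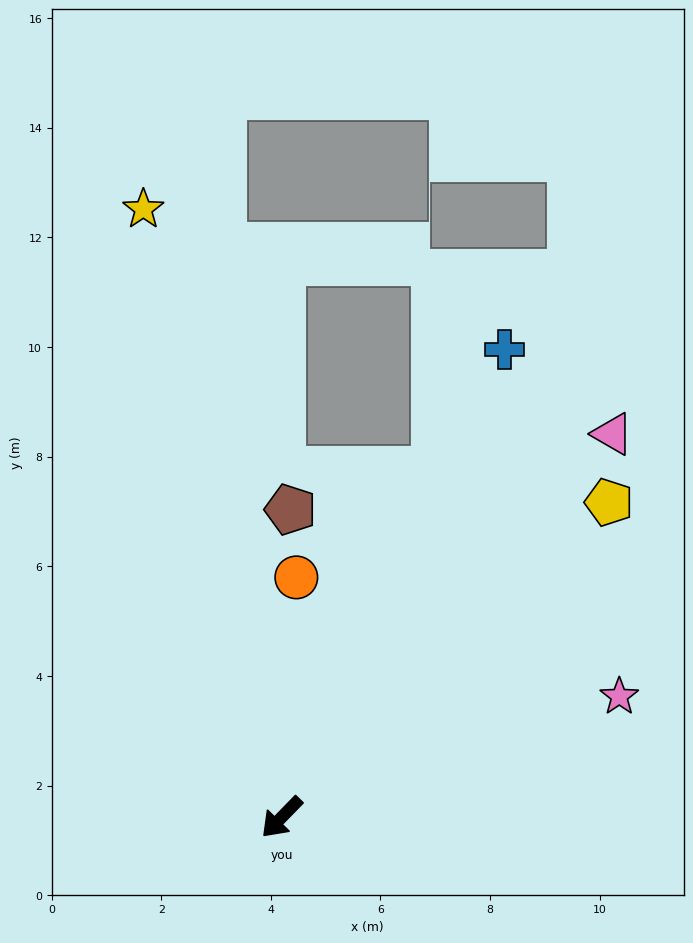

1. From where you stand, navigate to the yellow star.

turn right 123°, forward 11.4 m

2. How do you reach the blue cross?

turn right 161°, forward 9.4 m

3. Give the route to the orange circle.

turn right 139°, forward 4.4 m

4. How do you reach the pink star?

turn left 154°, forward 6.5 m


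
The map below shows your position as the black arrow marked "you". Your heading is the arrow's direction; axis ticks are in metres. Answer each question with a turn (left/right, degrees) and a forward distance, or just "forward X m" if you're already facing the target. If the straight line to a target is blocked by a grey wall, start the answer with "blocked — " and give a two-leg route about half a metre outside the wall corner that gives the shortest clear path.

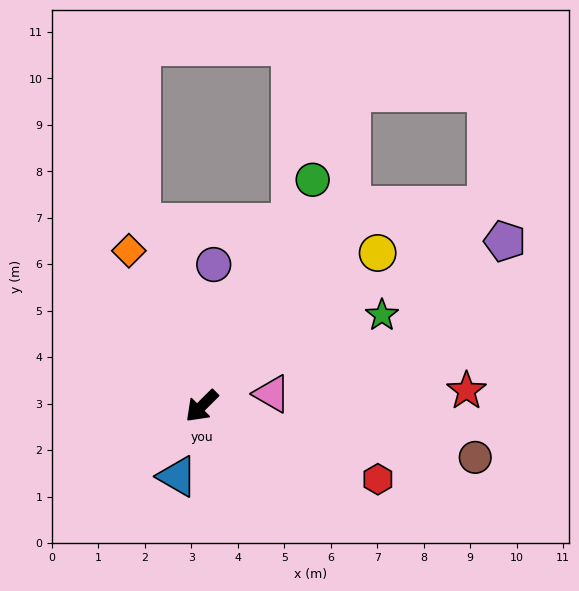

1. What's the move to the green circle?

turn right 161°, forward 5.4 m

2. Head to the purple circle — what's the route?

turn right 140°, forward 3.1 m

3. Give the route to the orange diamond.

turn right 110°, forward 3.7 m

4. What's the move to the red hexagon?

turn left 113°, forward 4.1 m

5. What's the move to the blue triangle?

turn left 26°, forward 1.6 m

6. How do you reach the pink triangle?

turn left 145°, forward 1.5 m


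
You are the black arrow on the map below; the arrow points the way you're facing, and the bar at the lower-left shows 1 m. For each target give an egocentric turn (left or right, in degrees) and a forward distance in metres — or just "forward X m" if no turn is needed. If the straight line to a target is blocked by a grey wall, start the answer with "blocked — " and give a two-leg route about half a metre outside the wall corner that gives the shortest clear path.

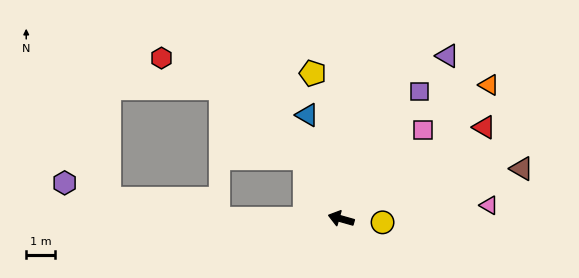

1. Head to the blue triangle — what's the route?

turn right 56°, forward 3.8 m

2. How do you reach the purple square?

turn right 106°, forward 5.2 m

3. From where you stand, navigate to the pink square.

turn right 117°, forward 4.2 m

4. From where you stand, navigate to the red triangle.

turn right 132°, forward 5.9 m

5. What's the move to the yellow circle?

turn right 169°, forward 1.4 m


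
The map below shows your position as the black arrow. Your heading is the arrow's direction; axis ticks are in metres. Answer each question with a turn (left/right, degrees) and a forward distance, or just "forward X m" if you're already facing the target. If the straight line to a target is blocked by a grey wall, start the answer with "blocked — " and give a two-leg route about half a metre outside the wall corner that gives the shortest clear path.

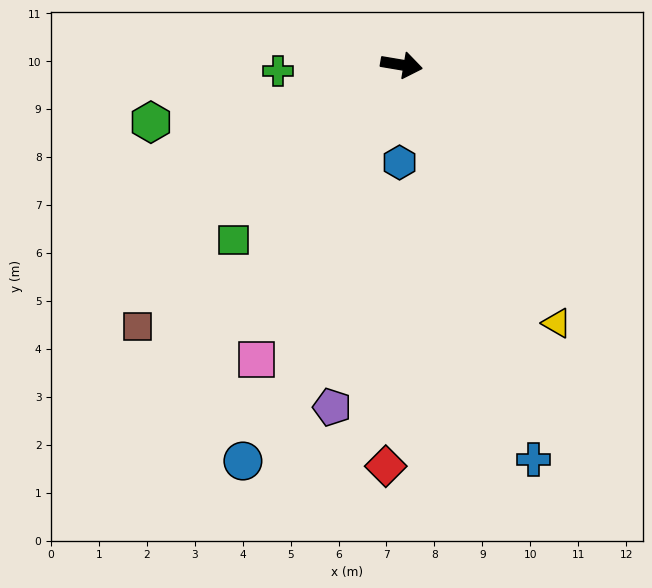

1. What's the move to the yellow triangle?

turn right 49°, forward 6.3 m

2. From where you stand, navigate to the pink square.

turn right 107°, forward 6.8 m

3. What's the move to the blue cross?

turn right 62°, forward 8.7 m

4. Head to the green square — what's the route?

turn right 124°, forward 5.1 m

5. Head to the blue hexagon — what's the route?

turn right 82°, forward 2.0 m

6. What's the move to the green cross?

turn right 168°, forward 2.6 m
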